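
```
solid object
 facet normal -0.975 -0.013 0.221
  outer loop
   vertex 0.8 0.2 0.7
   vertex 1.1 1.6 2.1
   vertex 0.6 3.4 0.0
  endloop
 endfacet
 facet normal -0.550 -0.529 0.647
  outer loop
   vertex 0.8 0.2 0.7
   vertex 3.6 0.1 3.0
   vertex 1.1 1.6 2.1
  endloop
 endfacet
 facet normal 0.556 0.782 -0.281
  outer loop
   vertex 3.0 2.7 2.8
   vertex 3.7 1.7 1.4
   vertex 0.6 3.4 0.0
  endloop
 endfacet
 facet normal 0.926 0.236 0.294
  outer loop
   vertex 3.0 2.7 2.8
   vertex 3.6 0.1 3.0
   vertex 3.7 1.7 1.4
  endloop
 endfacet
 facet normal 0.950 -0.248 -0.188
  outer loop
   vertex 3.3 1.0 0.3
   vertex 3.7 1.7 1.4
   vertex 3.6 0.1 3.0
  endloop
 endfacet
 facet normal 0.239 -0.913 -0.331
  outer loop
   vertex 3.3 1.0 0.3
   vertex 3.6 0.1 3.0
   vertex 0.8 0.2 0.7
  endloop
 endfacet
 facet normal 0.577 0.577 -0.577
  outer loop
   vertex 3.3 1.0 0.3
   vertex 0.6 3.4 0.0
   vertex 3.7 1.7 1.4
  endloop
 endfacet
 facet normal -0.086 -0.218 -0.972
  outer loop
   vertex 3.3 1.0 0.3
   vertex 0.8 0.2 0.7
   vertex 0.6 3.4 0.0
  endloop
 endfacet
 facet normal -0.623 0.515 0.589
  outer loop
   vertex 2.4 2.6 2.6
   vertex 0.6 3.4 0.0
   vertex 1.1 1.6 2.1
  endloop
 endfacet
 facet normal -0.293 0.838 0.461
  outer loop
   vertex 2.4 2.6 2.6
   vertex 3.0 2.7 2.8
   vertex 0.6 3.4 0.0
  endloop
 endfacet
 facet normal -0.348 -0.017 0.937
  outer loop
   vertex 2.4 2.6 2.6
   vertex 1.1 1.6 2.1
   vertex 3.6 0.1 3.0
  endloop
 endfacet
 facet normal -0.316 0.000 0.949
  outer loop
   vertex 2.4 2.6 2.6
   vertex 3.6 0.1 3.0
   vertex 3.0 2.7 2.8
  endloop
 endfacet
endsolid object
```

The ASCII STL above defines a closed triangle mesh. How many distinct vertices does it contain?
8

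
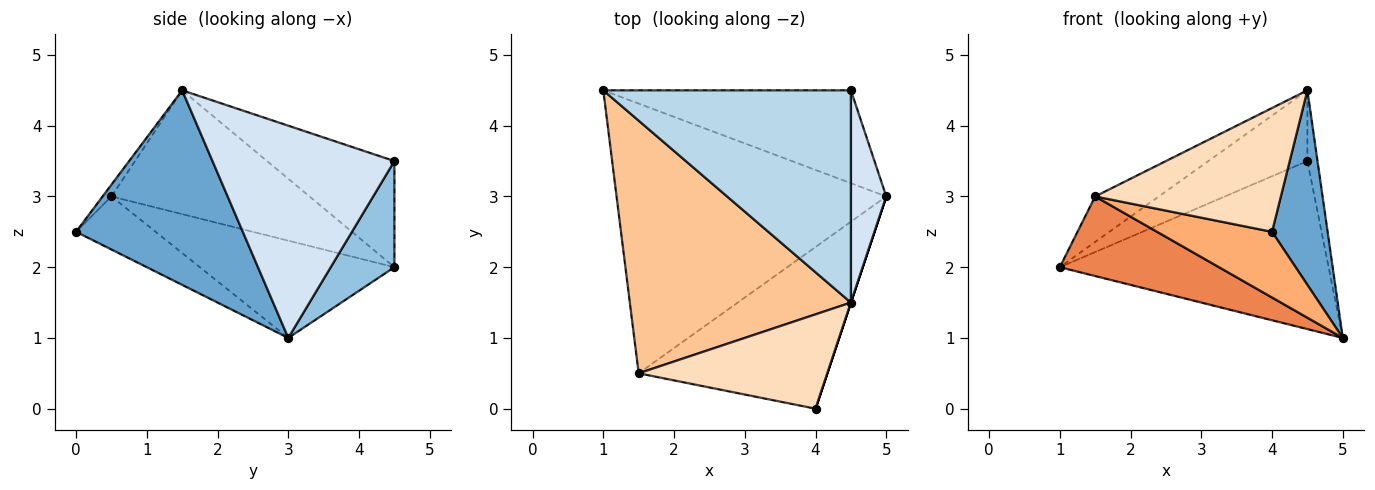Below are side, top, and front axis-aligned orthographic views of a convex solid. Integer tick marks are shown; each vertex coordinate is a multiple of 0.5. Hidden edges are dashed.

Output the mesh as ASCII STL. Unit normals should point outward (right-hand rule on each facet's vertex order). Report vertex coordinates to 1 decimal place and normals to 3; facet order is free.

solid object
 facet normal 0.949 -0.316 0.000
  outer loop
   vertex 4.5 1.5 4.5
   vertex 4.0 0.0 2.5
   vertex 5.0 3.0 1.0
  endloop
 endfacet
 facet normal 0.203 0.857 -0.474
  outer loop
   vertex 4.5 4.5 3.5
   vertex 5.0 3.0 1.0
   vertex 1.0 4.5 2.0
  endloop
 endfacet
 facet normal -0.377 0.293 0.879
  outer loop
   vertex 4.5 4.5 3.5
   vertex 1.0 4.5 2.0
   vertex 4.5 1.5 4.5
  endloop
 endfacet
 facet normal 0.985 0.055 0.164
  outer loop
   vertex 4.5 4.5 3.5
   vertex 4.5 1.5 4.5
   vertex 5.0 3.0 1.0
  endloop
 endfacet
 facet normal -0.327 -0.267 -0.906
  outer loop
   vertex 1.5 0.5 3.0
   vertex 1.0 4.5 2.0
   vertex 5.0 3.0 1.0
  endloop
 endfacet
 facet normal -0.252 -0.364 -0.897
  outer loop
   vertex 1.5 0.5 3.0
   vertex 5.0 3.0 1.0
   vertex 4.0 0.0 2.5
  endloop
 endfacet
 facet normal -0.483 0.155 0.862
  outer loop
   vertex 1.5 0.5 3.0
   vertex 4.5 1.5 4.5
   vertex 1.0 4.5 2.0
  endloop
 endfacet
 facet normal -0.038 -0.795 0.606
  outer loop
   vertex 1.5 0.5 3.0
   vertex 4.0 0.0 2.5
   vertex 4.5 1.5 4.5
  endloop
 endfacet
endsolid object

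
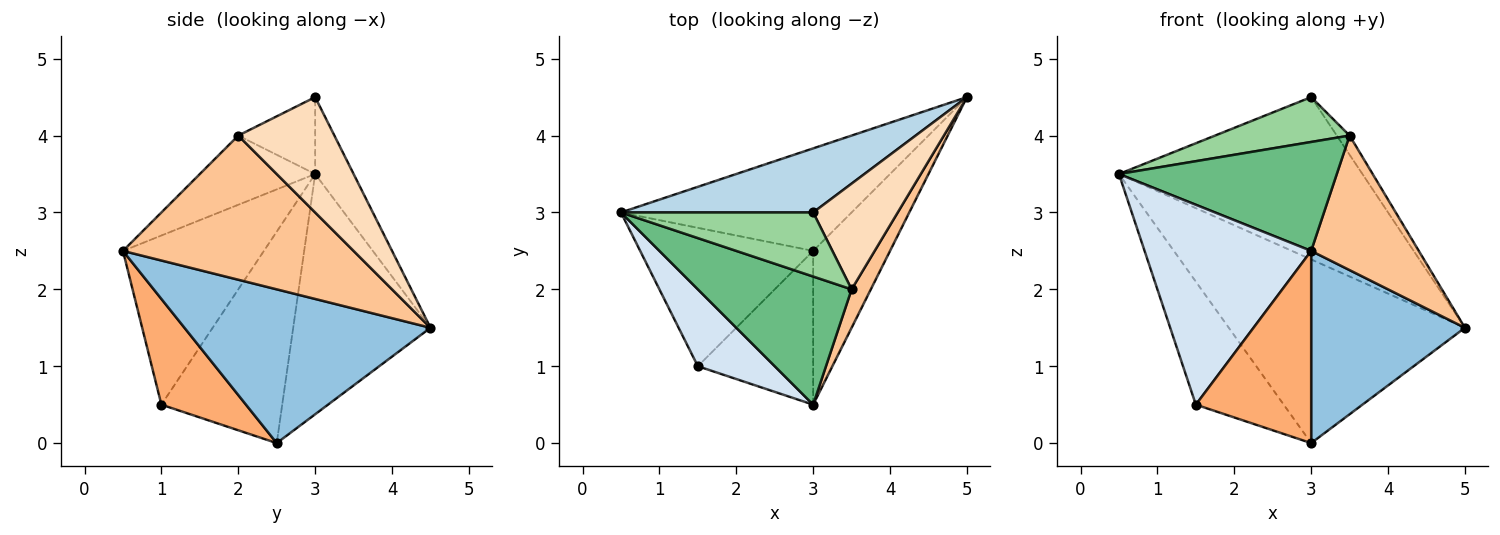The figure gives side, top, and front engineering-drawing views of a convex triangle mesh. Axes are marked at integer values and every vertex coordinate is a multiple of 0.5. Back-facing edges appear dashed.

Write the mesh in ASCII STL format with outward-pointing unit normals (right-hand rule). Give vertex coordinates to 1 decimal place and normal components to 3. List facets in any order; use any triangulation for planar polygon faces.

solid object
 facet normal -0.453 0.779 -0.435
  outer loop
   vertex 3.0 2.5 0.0
   vertex 0.5 3.0 3.5
   vertex 5.0 4.5 1.5
  endloop
 endfacet
 facet normal 0.781 -0.488 -0.390
  outer loop
   vertex 3.0 2.5 0.0
   vertex 5.0 4.5 1.5
   vertex 3.0 0.5 2.5
  endloop
 endfacet
 facet normal -0.145 0.920 0.363
  outer loop
   vertex 3.0 3.0 4.5
   vertex 5.0 4.5 1.5
   vertex 0.5 3.0 3.5
  endloop
 endfacet
 facet normal -0.620 -0.732 0.282
  outer loop
   vertex 1.5 1.0 0.5
   vertex 3.0 0.5 2.5
   vertex 0.5 3.0 3.5
  endloop
 endfacet
 facet normal -0.674 0.491 -0.552
  outer loop
   vertex 1.5 1.0 0.5
   vertex 0.5 3.0 3.5
   vertex 3.0 2.5 0.0
  endloop
 endfacet
 facet normal 0.497 -0.678 -0.542
  outer loop
   vertex 1.5 1.0 0.5
   vertex 3.0 2.5 0.0
   vertex 3.0 0.5 2.5
  endloop
 endfacet
 facet normal 0.900 -0.420 0.120
  outer loop
   vertex 3.5 2.0 4.0
   vertex 3.0 0.5 2.5
   vertex 5.0 4.5 1.5
  endloop
 endfacet
 facet normal 0.802 0.107 0.588
  outer loop
   vertex 3.5 2.0 4.0
   vertex 5.0 4.5 1.5
   vertex 3.0 3.0 4.5
  endloop
 endfacet
 facet normal -0.324 -0.613 0.721
  outer loop
   vertex 3.5 2.0 4.0
   vertex 0.5 3.0 3.5
   vertex 3.0 0.5 2.5
  endloop
 endfacet
 facet normal -0.311 -0.545 0.778
  outer loop
   vertex 3.5 2.0 4.0
   vertex 3.0 3.0 4.5
   vertex 0.5 3.0 3.5
  endloop
 endfacet
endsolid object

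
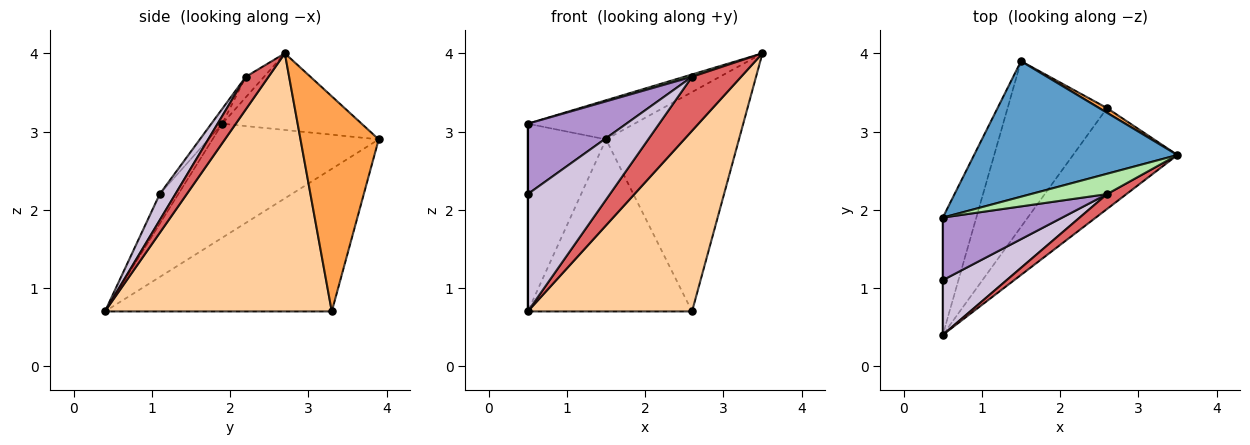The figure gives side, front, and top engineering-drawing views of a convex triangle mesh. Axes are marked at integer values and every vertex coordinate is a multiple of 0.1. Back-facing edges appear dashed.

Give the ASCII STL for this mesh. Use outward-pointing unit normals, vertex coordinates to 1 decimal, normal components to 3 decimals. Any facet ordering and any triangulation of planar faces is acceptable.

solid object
 facet normal -0.341 0.261 0.903
  outer loop
   vertex 1.5 3.9 2.9
   vertex 0.5 1.9 3.1
   vertex 3.5 2.7 4.0
  endloop
 endfacet
 facet normal -0.874 0.411 -0.257
  outer loop
   vertex 0.5 0.4 0.7
   vertex 0.5 1.9 3.1
   vertex 1.5 3.9 2.9
  endloop
 endfacet
 facet normal 0.507 0.862 0.018
  outer loop
   vertex 2.6 3.3 0.7
   vertex 1.5 3.9 2.9
   vertex 3.5 2.7 4.0
  endloop
 endfacet
 facet normal 0.770 -0.557 -0.311
  outer loop
   vertex 2.6 3.3 0.7
   vertex 3.5 2.7 4.0
   vertex 0.5 0.4 0.7
  endloop
 endfacet
 facet normal -0.705 0.511 -0.492
  outer loop
   vertex 2.6 3.3 0.7
   vertex 0.5 0.4 0.7
   vertex 1.5 3.9 2.9
  endloop
 endfacet
 facet normal -0.258 -0.111 0.960
  outer loop
   vertex 2.6 2.2 3.7
   vertex 3.5 2.7 4.0
   vertex 0.5 1.9 3.1
  endloop
 endfacet
 facet normal 0.408 -0.880 0.242
  outer loop
   vertex 2.6 2.2 3.7
   vertex 0.5 0.4 0.7
   vertex 3.5 2.7 4.0
  endloop
 endfacet
 facet normal -1.000 0.000 0.000
  outer loop
   vertex 0.5 1.1 2.2
   vertex 0.5 1.9 3.1
   vertex 0.5 0.4 0.7
  endloop
 endfacet
 facet normal -0.083 -0.745 0.662
  outer loop
   vertex 0.5 1.1 2.2
   vertex 2.6 2.2 3.7
   vertex 0.5 1.9 3.1
  endloop
 endfacet
 facet normal 0.170 -0.893 0.417
  outer loop
   vertex 0.5 1.1 2.2
   vertex 0.5 0.4 0.7
   vertex 2.6 2.2 3.7
  endloop
 endfacet
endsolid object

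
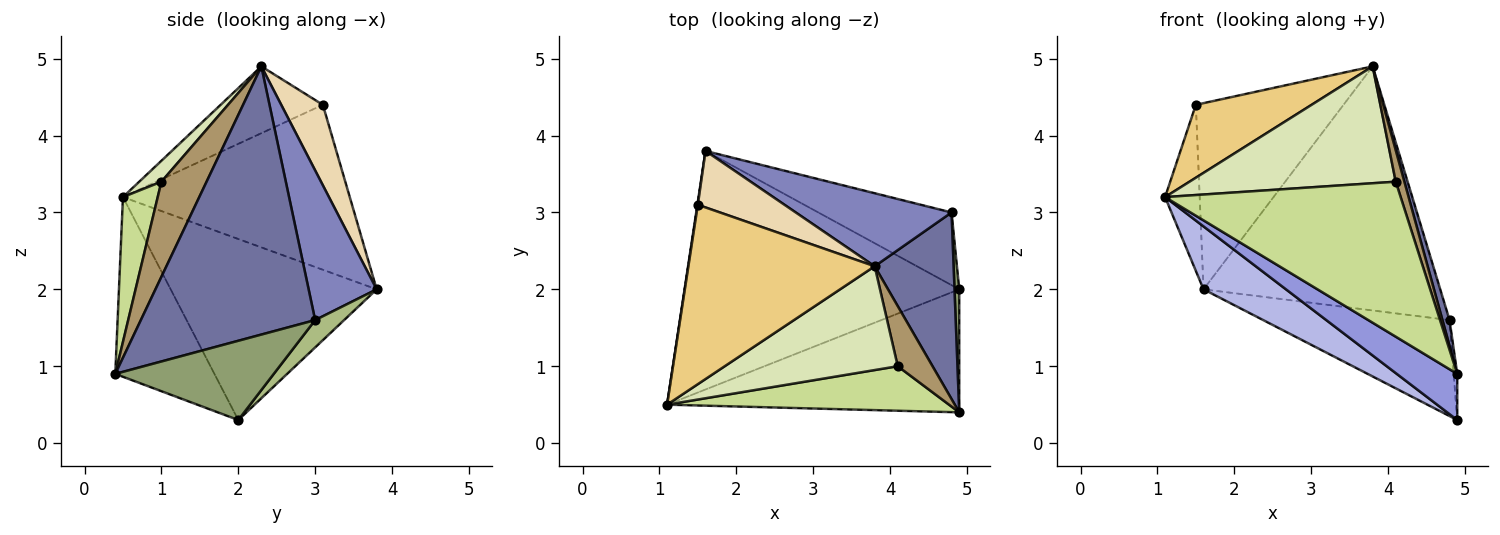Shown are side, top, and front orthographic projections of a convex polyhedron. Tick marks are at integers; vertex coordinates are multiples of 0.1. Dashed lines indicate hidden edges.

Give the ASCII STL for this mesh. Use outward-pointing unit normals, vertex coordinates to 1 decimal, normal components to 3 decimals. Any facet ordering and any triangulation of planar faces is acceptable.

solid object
 facet normal 0.959 -0.039 0.282
  outer loop
   vertex 4.8 3.0 1.6
   vertex 3.8 2.3 4.9
   vertex 4.9 0.4 0.9
  endloop
 endfacet
 facet normal 0.265 0.924 0.276
  outer loop
   vertex 4.8 3.0 1.6
   vertex 1.6 3.8 2.0
   vertex 3.8 2.3 4.9
  endloop
 endfacet
 facet normal -0.499 -0.304 -0.811
  outer loop
   vertex 4.9 2.0 0.3
   vertex 4.9 0.4 0.9
   vertex 1.1 0.5 3.2
  endloop
 endfacet
 facet normal -0.537 -0.215 -0.815
  outer loop
   vertex 4.9 2.0 0.3
   vertex 1.1 0.5 3.2
   vertex 1.6 3.8 2.0
  endloop
 endfacet
 facet normal 0.998 0.022 0.060
  outer loop
   vertex 4.9 2.0 0.3
   vertex 4.8 3.0 1.6
   vertex 4.9 0.4 0.9
  endloop
 endfacet
 facet normal 0.123 0.791 -0.599
  outer loop
   vertex 4.9 2.0 0.3
   vertex 1.6 3.8 2.0
   vertex 4.8 3.0 1.6
  endloop
 endfacet
 facet normal 0.140 -0.952 0.273
  outer loop
   vertex 4.1 1.0 3.4
   vertex 1.1 0.5 3.2
   vertex 4.9 0.4 0.9
  endloop
 endfacet
 facet normal 0.080 -0.745 0.662
  outer loop
   vertex 4.1 1.0 3.4
   vertex 3.8 2.3 4.9
   vertex 1.1 0.5 3.2
  endloop
 endfacet
 facet normal 0.924 -0.177 0.338
  outer loop
   vertex 4.1 1.0 3.4
   vertex 4.9 0.4 0.9
   vertex 3.8 2.3 4.9
  endloop
 endfacet
 facet normal -0.989 0.151 0.003
  outer loop
   vertex 1.5 3.1 4.4
   vertex 1.6 3.8 2.0
   vertex 1.1 0.5 3.2
  endloop
 endfacet
 facet normal -0.315 -0.357 0.879
  outer loop
   vertex 1.5 3.1 4.4
   vertex 1.1 0.5 3.2
   vertex 3.8 2.3 4.9
  endloop
 endfacet
 facet normal 0.260 0.924 0.280
  outer loop
   vertex 1.5 3.1 4.4
   vertex 3.8 2.3 4.9
   vertex 1.6 3.8 2.0
  endloop
 endfacet
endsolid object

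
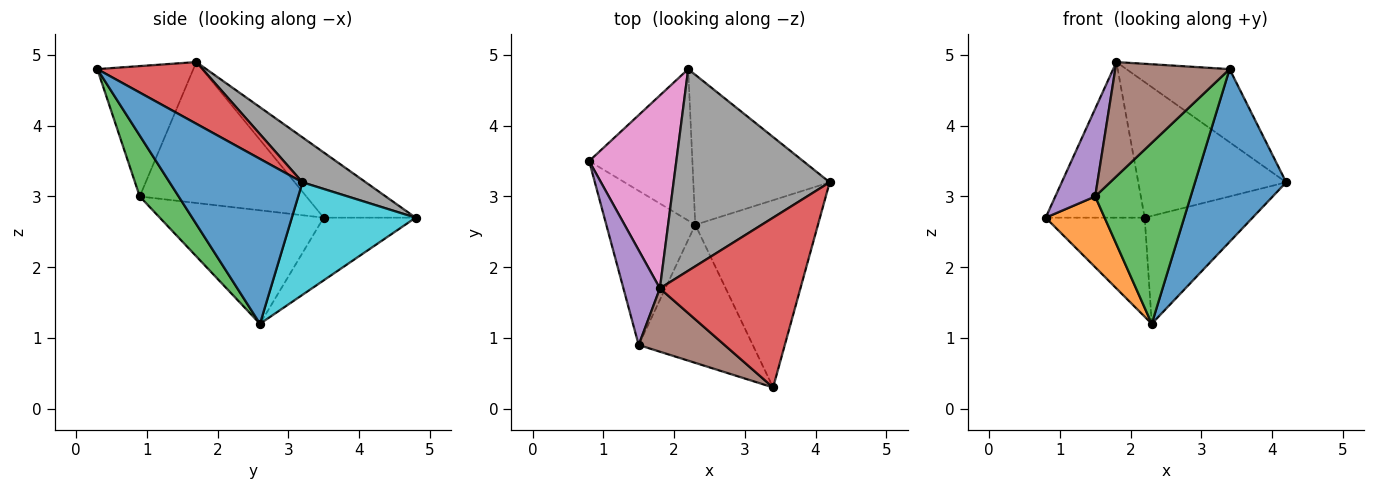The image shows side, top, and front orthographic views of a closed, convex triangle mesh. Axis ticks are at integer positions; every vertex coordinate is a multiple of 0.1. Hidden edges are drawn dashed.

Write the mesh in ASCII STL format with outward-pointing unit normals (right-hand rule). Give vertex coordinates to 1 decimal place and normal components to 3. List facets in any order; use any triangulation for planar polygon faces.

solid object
 facet normal 0.703 -0.482 -0.523
  outer loop
   vertex 2.3 2.6 1.2
   vertex 4.2 3.2 3.2
   vertex 3.4 0.3 4.8
  endloop
 endfacet
 facet normal -0.757 -0.272 -0.594
  outer loop
   vertex 1.5 0.9 3.0
   vertex 0.8 3.5 2.7
   vertex 2.3 2.6 1.2
  endloop
 endfacet
 facet normal 0.308 -0.756 -0.577
  outer loop
   vertex 1.5 0.9 3.0
   vertex 2.3 2.6 1.2
   vertex 3.4 0.3 4.8
  endloop
 endfacet
 facet normal 0.374 0.367 0.852
  outer loop
   vertex 1.8 1.7 4.9
   vertex 3.4 0.3 4.8
   vertex 4.2 3.2 3.2
  endloop
 endfacet
 facet normal -0.943 -0.226 0.244
  outer loop
   vertex 1.8 1.7 4.9
   vertex 0.8 3.5 2.7
   vertex 1.5 0.9 3.0
  endloop
 endfacet
 facet normal -0.592 -0.705 0.390
  outer loop
   vertex 1.8 1.7 4.9
   vertex 1.5 0.9 3.0
   vertex 3.4 0.3 4.8
  endloop
 endfacet
 facet normal -0.504 0.542 0.673
  outer loop
   vertex 2.2 4.8 2.7
   vertex 0.8 3.5 2.7
   vertex 1.8 1.7 4.9
  endloop
 endfacet
 facet normal 0.232 0.543 0.807
  outer loop
   vertex 2.2 4.8 2.7
   vertex 1.8 1.7 4.9
   vertex 4.2 3.2 3.2
  endloop
 endfacet
 facet normal -0.453 0.488 -0.746
  outer loop
   vertex 2.2 4.8 2.7
   vertex 2.3 2.6 1.2
   vertex 0.8 3.5 2.7
  endloop
 endfacet
 facet normal 0.557 0.485 -0.674
  outer loop
   vertex 2.2 4.8 2.7
   vertex 4.2 3.2 3.2
   vertex 2.3 2.6 1.2
  endloop
 endfacet
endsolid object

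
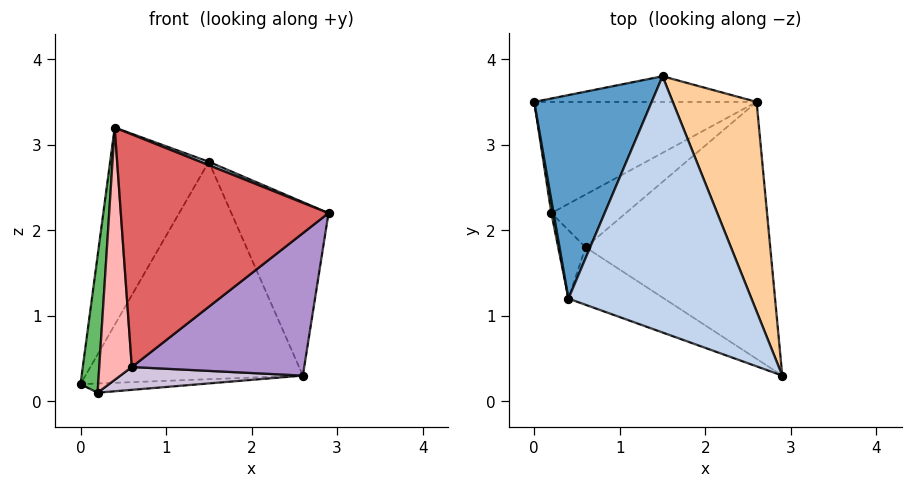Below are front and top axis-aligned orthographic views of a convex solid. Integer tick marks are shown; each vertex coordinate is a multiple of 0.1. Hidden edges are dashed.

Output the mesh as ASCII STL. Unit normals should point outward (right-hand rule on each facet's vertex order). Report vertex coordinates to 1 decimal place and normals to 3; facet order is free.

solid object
 facet normal -0.811 0.408 0.421
  outer loop
   vertex 0.4 1.2 3.2
   vertex 1.5 3.8 2.8
   vertex 0.0 3.5 0.2
  endloop
 endfacet
 facet normal 0.368 -0.012 0.930
  outer loop
   vertex 0.4 1.2 3.2
   vertex 2.9 0.3 2.2
   vertex 1.5 3.8 2.8
  endloop
 endfacet
 facet normal 0.005 0.993 -0.117
  outer loop
   vertex 2.6 3.5 0.3
   vertex 0.0 3.5 0.2
   vertex 1.5 3.8 2.8
  endloop
 endfacet
 facet normal 0.887 0.294 0.355
  outer loop
   vertex 2.6 3.5 0.3
   vertex 1.5 3.8 2.8
   vertex 2.9 0.3 2.2
  endloop
 endfacet
 facet normal -0.988 -0.153 0.014
  outer loop
   vertex 0.2 2.2 0.1
   vertex 0.4 1.2 3.2
   vertex 0.0 3.5 0.2
  endloop
 endfacet
 facet normal 0.038 0.082 -0.996
  outer loop
   vertex 0.2 2.2 0.1
   vertex 0.0 3.5 0.2
   vertex 2.6 3.5 0.3
  endloop
 endfacet
 facet normal -0.407 -0.887 -0.219
  outer loop
   vertex 0.6 1.8 0.4
   vertex 2.9 0.3 2.2
   vertex 0.4 1.2 3.2
  endloop
 endfacet
 facet normal -0.610 -0.765 -0.207
  outer loop
   vertex 0.6 1.8 0.4
   vertex 0.4 1.2 3.2
   vertex 0.2 2.2 0.1
  endloop
 endfacet
 facet normal 0.346 -0.455 -0.821
  outer loop
   vertex 0.6 1.8 0.4
   vertex 2.6 3.5 0.3
   vertex 2.9 0.3 2.2
  endloop
 endfacet
 facet normal 0.280 -0.381 -0.881
  outer loop
   vertex 0.6 1.8 0.4
   vertex 0.2 2.2 0.1
   vertex 2.6 3.5 0.3
  endloop
 endfacet
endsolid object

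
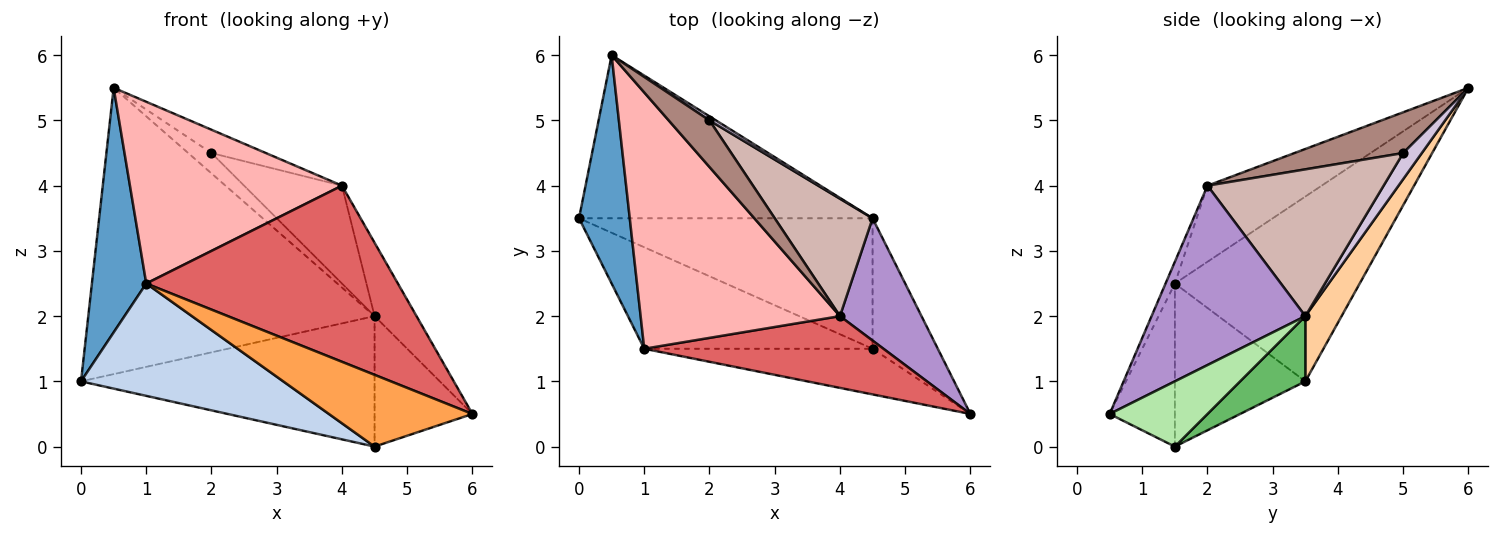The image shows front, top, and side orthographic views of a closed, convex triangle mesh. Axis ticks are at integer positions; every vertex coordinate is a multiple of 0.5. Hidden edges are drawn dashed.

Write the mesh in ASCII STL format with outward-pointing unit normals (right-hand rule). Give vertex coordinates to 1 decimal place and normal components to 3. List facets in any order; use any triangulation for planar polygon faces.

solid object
 facet normal -0.928 -0.273 0.255
  outer loop
   vertex 1.0 1.5 2.5
   vertex 0.5 6.0 5.5
   vertex 0.0 3.5 1.0
  endloop
 endfacet
 facet normal -0.432 -0.669 -0.605
  outer loop
   vertex 1.0 1.5 2.5
   vertex 0.0 3.5 1.0
   vertex 4.5 1.5 0.0
  endloop
 endfacet
 facet normal -0.358 -0.788 -0.501
  outer loop
   vertex 1.0 1.5 2.5
   vertex 4.5 1.5 0.0
   vertex 6.0 0.5 0.5
  endloop
 endfacet
 facet normal 0.109 0.864 -0.492
  outer loop
   vertex 4.5 3.5 2.0
   vertex 0.0 3.5 1.0
   vertex 0.5 6.0 5.5
  endloop
 endfacet
 facet normal 0.155 0.699 -0.699
  outer loop
   vertex 4.5 3.5 2.0
   vertex 4.5 1.5 0.0
   vertex 0.0 3.5 1.0
  endloop
 endfacet
 facet normal 0.577 0.577 -0.577
  outer loop
   vertex 4.5 3.5 2.0
   vertex 6.0 0.5 0.5
   vertex 4.5 1.5 0.0
  endloop
 endfacet
 facet normal -0.034 -0.926 0.377
  outer loop
   vertex 4.0 2.0 4.0
   vertex 1.0 1.5 2.5
   vertex 6.0 0.5 0.5
  endloop
 endfacet
 facet normal -0.297 -0.552 0.779
  outer loop
   vertex 4.0 2.0 4.0
   vertex 0.5 6.0 5.5
   vertex 1.0 1.5 2.5
  endloop
 endfacet
 facet normal 0.884 0.241 0.402
  outer loop
   vertex 4.0 2.0 4.0
   vertex 6.0 0.5 0.5
   vertex 4.5 3.5 2.0
  endloop
 endfacet
 facet normal 0.617 0.772 0.154
  outer loop
   vertex 2.0 5.0 4.5
   vertex 4.5 3.5 2.0
   vertex 0.5 6.0 5.5
  endloop
 endfacet
 facet normal 0.667 0.333 0.667
  outer loop
   vertex 2.0 5.0 4.5
   vertex 0.5 6.0 5.5
   vertex 4.0 2.0 4.0
  endloop
 endfacet
 facet normal 0.755 0.420 0.504
  outer loop
   vertex 2.0 5.0 4.5
   vertex 4.0 2.0 4.0
   vertex 4.5 3.5 2.0
  endloop
 endfacet
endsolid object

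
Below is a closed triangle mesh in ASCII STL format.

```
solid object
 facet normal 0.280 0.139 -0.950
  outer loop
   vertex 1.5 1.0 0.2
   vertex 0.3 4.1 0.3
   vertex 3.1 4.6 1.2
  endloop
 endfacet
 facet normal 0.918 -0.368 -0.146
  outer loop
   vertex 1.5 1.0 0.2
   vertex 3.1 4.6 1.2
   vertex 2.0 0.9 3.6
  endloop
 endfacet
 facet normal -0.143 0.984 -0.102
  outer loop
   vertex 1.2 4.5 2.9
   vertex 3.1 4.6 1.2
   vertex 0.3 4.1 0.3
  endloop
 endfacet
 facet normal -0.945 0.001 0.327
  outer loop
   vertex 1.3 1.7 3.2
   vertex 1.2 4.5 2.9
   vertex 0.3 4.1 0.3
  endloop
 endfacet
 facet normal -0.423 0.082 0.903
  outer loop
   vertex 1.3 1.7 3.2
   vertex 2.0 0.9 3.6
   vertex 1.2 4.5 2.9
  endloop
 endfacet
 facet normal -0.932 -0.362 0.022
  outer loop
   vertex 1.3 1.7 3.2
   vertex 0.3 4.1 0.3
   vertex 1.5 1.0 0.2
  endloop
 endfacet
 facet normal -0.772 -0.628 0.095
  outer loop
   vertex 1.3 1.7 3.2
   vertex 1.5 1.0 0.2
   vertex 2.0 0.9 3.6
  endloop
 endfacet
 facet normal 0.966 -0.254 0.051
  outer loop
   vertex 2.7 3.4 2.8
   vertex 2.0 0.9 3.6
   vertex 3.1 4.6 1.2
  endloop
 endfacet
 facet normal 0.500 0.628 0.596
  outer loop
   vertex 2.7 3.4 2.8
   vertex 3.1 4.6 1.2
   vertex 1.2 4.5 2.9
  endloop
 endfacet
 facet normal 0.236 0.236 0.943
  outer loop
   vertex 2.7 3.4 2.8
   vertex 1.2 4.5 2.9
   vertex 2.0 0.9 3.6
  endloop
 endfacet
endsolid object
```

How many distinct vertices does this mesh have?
7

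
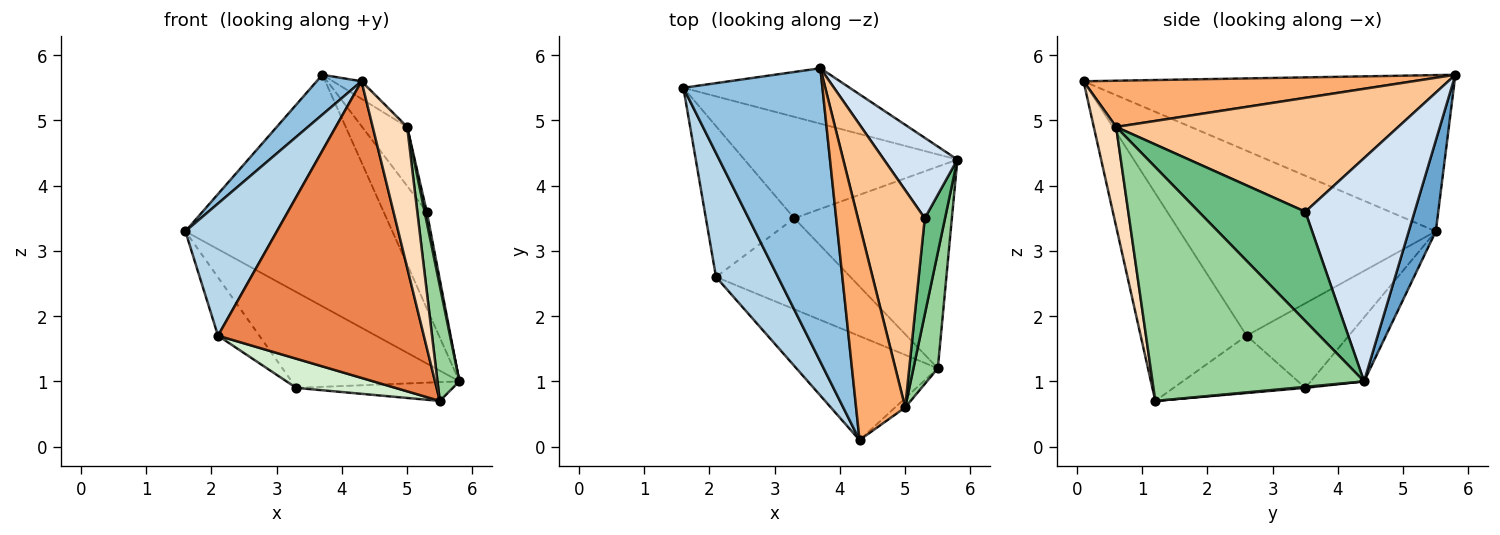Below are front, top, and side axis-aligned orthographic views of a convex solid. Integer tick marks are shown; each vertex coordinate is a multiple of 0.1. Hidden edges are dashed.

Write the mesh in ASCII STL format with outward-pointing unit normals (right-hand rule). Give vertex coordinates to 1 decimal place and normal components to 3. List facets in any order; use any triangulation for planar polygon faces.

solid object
 facet normal 0.126 0.965 -0.231
  outer loop
   vertex 3.7 5.8 5.7
   vertex 5.8 4.4 1.0
   vertex 1.6 5.5 3.3
  endloop
 endfacet
 facet normal -0.744 -0.090 0.662
  outer loop
   vertex 3.7 5.8 5.7
   vertex 1.6 5.5 3.3
   vertex 4.3 0.1 5.6
  endloop
 endfacet
 facet normal -0.898 -0.321 0.301
  outer loop
   vertex 2.1 2.6 1.7
   vertex 4.3 0.1 5.6
   vertex 1.6 5.5 3.3
  endloop
 endfacet
 facet normal 0.889 0.351 0.293
  outer loop
   vertex 5.3 3.5 3.6
   vertex 5.8 4.4 1.0
   vertex 3.7 5.8 5.7
  endloop
 endfacet
 facet normal -0.437 -0.849 -0.298
  outer loop
   vertex 5.5 1.2 0.7
   vertex 4.3 0.1 5.6
   vertex 2.1 2.6 1.7
  endloop
 endfacet
 facet normal 0.684 0.059 0.727
  outer loop
   vertex 5.0 0.6 4.9
   vertex 3.7 5.8 5.7
   vertex 4.3 0.1 5.6
  endloop
 endfacet
 facet normal 0.854 0.136 0.501
  outer loop
   vertex 5.0 0.6 4.9
   vertex 5.3 3.5 3.6
   vertex 3.7 5.8 5.7
  endloop
 endfacet
 facet normal 0.543 -0.838 -0.055
  outer loop
   vertex 5.0 0.6 4.9
   vertex 4.3 0.1 5.6
   vertex 5.5 1.2 0.7
  endloop
 endfacet
 facet normal 0.983 -0.020 0.182
  outer loop
   vertex 5.0 0.6 4.9
   vertex 5.8 4.4 1.0
   vertex 5.3 3.5 3.6
  endloop
 endfacet
 facet normal 0.989 -0.102 0.103
  outer loop
   vertex 5.0 0.6 4.9
   vertex 5.5 1.2 0.7
   vertex 5.8 4.4 1.0
  endloop
 endfacet
 facet normal 0.006 0.093 -0.996
  outer loop
   vertex 3.3 3.5 0.9
   vertex 5.8 4.4 1.0
   vertex 5.5 1.2 0.7
  endloop
 endfacet
 facet normal -0.376 -0.283 -0.882
  outer loop
   vertex 3.3 3.5 0.9
   vertex 5.5 1.2 0.7
   vertex 2.1 2.6 1.7
  endloop
 endfacet
 facet normal -0.213 0.671 -0.710
  outer loop
   vertex 3.3 3.5 0.9
   vertex 1.6 5.5 3.3
   vertex 5.8 4.4 1.0
  endloop
 endfacet
 facet normal -0.666 0.269 -0.696
  outer loop
   vertex 3.3 3.5 0.9
   vertex 2.1 2.6 1.7
   vertex 1.6 5.5 3.3
  endloop
 endfacet
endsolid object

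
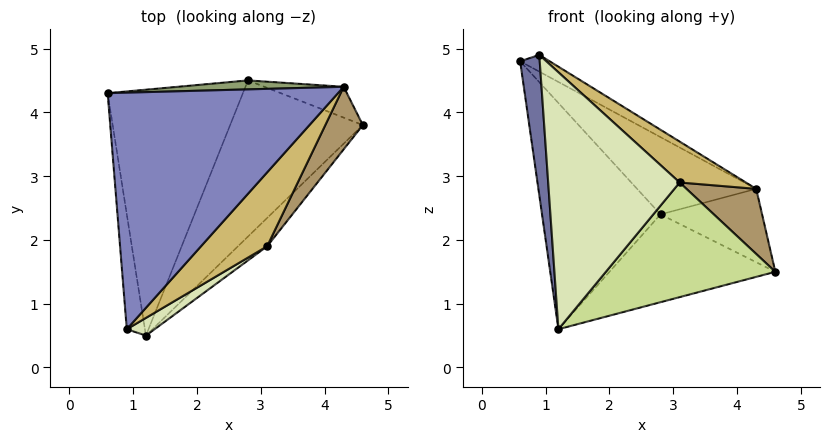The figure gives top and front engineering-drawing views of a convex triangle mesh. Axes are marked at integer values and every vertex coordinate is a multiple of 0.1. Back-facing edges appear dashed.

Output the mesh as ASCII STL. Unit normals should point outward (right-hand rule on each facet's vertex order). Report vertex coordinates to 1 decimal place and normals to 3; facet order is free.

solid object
 facet normal -0.994 -0.082 -0.067
  outer loop
   vertex 0.9 0.6 4.9
   vertex 0.6 4.3 4.8
   vertex 1.2 0.5 0.6
  endloop
 endfacet
 facet normal 0.473 0.062 0.879
  outer loop
   vertex 4.3 4.4 2.8
   vertex 0.6 4.3 4.8
   vertex 0.9 0.6 4.9
  endloop
 endfacet
 facet normal -0.654 0.512 -0.557
  outer loop
   vertex 2.8 4.5 2.4
   vertex 1.2 0.5 0.6
   vertex 0.6 4.3 4.8
  endloop
 endfacet
 facet normal -0.238 0.476 -0.847
  outer loop
   vertex 2.8 4.5 2.4
   vertex 4.6 3.8 1.5
   vertex 1.2 0.5 0.6
  endloop
 endfacet
 facet normal 0.035 0.993 0.115
  outer loop
   vertex 2.8 4.5 2.4
   vertex 0.6 4.3 4.8
   vertex 4.3 4.4 2.8
  endloop
 endfacet
 facet normal 0.163 0.910 -0.382
  outer loop
   vertex 2.8 4.5 2.4
   vertex 4.3 4.4 2.8
   vertex 4.6 3.8 1.5
  endloop
 endfacet
 facet normal 0.709 -0.684 -0.169
  outer loop
   vertex 3.1 1.9 2.9
   vertex 1.2 0.5 0.6
   vertex 4.6 3.8 1.5
  endloop
 endfacet
 facet normal 0.546 -0.836 0.058
  outer loop
   vertex 3.1 1.9 2.9
   vertex 0.9 0.6 4.9
   vertex 1.2 0.5 0.6
  endloop
 endfacet
 facet normal 0.842 -0.389 0.374
  outer loop
   vertex 3.1 1.9 2.9
   vertex 4.6 3.8 1.5
   vertex 4.3 4.4 2.8
  endloop
 endfacet
 facet normal 0.734 -0.329 0.594
  outer loop
   vertex 3.1 1.9 2.9
   vertex 4.3 4.4 2.8
   vertex 0.9 0.6 4.9
  endloop
 endfacet
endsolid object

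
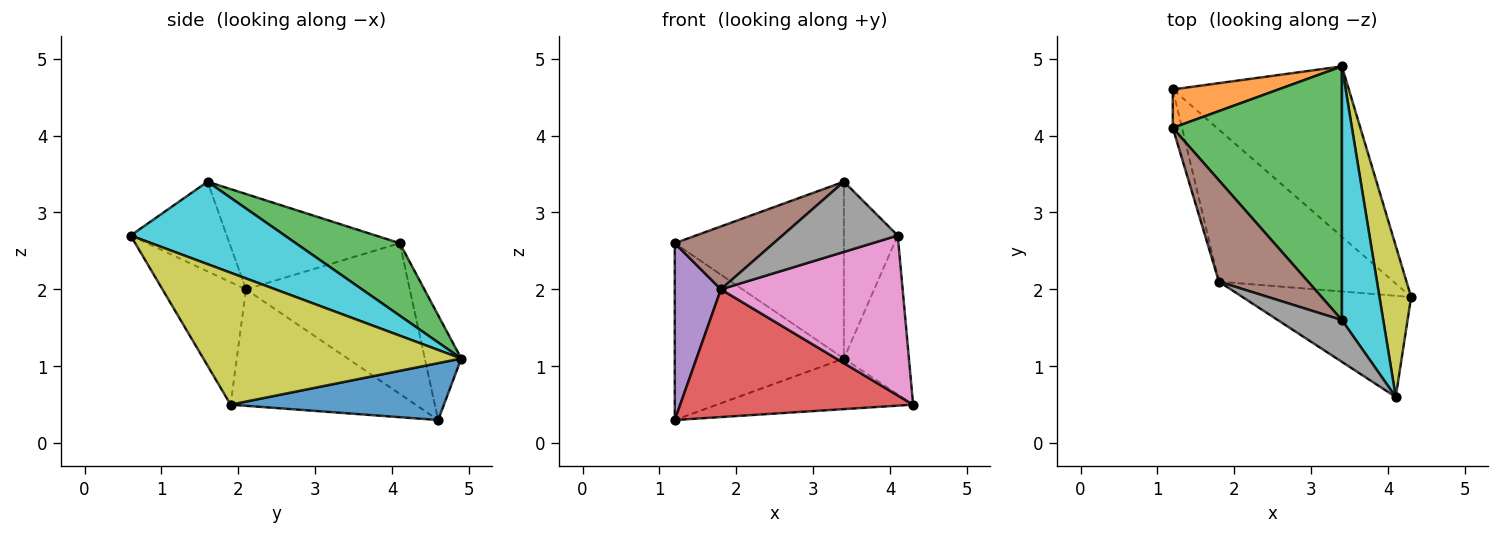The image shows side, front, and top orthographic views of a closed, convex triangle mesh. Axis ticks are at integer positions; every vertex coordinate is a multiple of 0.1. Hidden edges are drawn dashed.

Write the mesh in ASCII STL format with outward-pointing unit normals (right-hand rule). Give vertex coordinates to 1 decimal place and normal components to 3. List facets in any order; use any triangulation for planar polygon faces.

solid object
 facet normal 0.296 0.272 -0.916
  outer loop
   vertex 3.4 4.9 1.1
   vertex 4.3 1.9 0.5
   vertex 1.2 4.6 0.3
  endloop
 endfacet
 facet normal -0.206 0.956 0.208
  outer loop
   vertex 1.2 4.1 2.6
   vertex 3.4 4.9 1.1
   vertex 1.2 4.6 0.3
  endloop
 endfacet
 facet normal 0.332 0.539 0.774
  outer loop
   vertex 1.2 4.1 2.6
   vertex 3.4 1.6 3.4
   vertex 3.4 4.9 1.1
  endloop
 endfacet
 facet normal -0.455 -0.573 -0.682
  outer loop
   vertex 1.8 2.1 2.0
   vertex 1.2 4.6 0.3
   vertex 4.3 1.9 0.5
  endloop
 endfacet
 facet normal -0.961 -0.271 -0.059
  outer loop
   vertex 1.8 2.1 2.0
   vertex 1.2 4.1 2.6
   vertex 1.2 4.6 0.3
  endloop
 endfacet
 facet normal -0.672 -0.390 0.629
  outer loop
   vertex 1.8 2.1 2.0
   vertex 3.4 1.6 3.4
   vertex 1.2 4.1 2.6
  endloop
 endfacet
 facet normal -0.362 -0.788 -0.498
  outer loop
   vertex 4.1 0.6 2.7
   vertex 1.8 2.1 2.0
   vertex 4.3 1.9 0.5
  endloop
 endfacet
 facet normal -0.582 -0.699 0.416
  outer loop
   vertex 4.1 0.6 2.7
   vertex 3.4 1.6 3.4
   vertex 1.8 2.1 2.0
  endloop
 endfacet
 facet normal 0.944 0.238 0.227
  outer loop
   vertex 4.1 0.6 2.7
   vertex 4.3 1.9 0.5
   vertex 3.4 4.9 1.1
  endloop
 endfacet
 facet normal 0.853 0.298 0.428
  outer loop
   vertex 4.1 0.6 2.7
   vertex 3.4 4.9 1.1
   vertex 3.4 1.6 3.4
  endloop
 endfacet
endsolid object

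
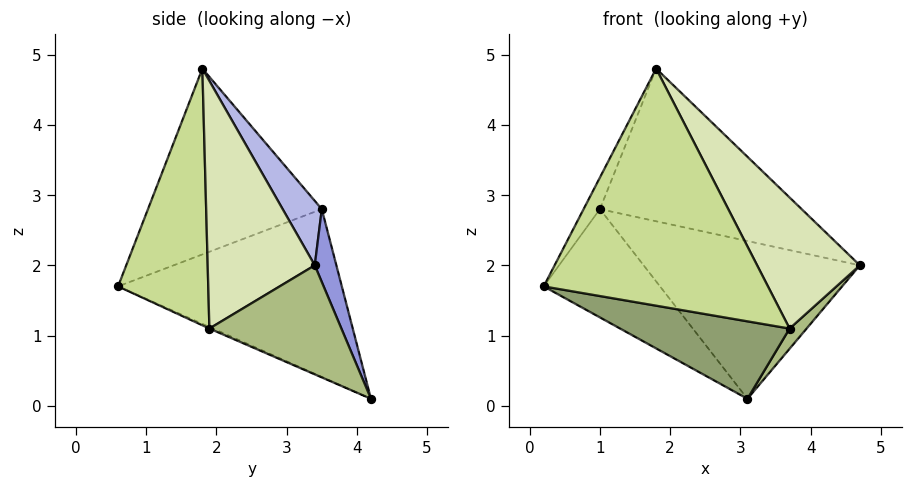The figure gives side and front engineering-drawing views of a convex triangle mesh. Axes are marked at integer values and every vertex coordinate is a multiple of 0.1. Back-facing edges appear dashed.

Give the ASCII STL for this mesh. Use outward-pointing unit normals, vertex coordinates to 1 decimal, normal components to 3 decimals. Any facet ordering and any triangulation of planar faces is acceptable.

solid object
 facet normal -0.771 0.401 -0.496
  outer loop
   vertex 1.0 3.5 2.8
   vertex 3.1 4.2 0.1
   vertex 0.2 0.6 1.7
  endloop
 endfacet
 facet normal -0.898 0.084 0.431
  outer loop
   vertex 1.0 3.5 2.8
   vertex 0.2 0.6 1.7
   vertex 1.8 1.8 4.8
  endloop
 endfacet
 facet normal 0.094 0.943 0.318
  outer loop
   vertex 1.0 3.5 2.8
   vertex 4.7 3.4 2.0
   vertex 3.1 4.2 0.1
  endloop
 endfacet
 facet normal 0.152 0.782 0.604
  outer loop
   vertex 1.0 3.5 2.8
   vertex 1.8 1.8 4.8
   vertex 4.7 3.4 2.0
  endloop
 endfacet
 facet normal -0.008 -0.401 -0.916
  outer loop
   vertex 3.7 1.9 1.1
   vertex 0.2 0.6 1.7
   vertex 3.1 4.2 0.1
  endloop
 endfacet
 facet normal 0.741 -0.096 -0.664
  outer loop
   vertex 3.7 1.9 1.1
   vertex 3.1 4.2 0.1
   vertex 4.7 3.4 2.0
  endloop
 endfacet
 facet normal 0.368 -0.915 0.164
  outer loop
   vertex 3.7 1.9 1.1
   vertex 1.8 1.8 4.8
   vertex 0.2 0.6 1.7
  endloop
 endfacet
 facet normal 0.681 -0.653 0.332
  outer loop
   vertex 3.7 1.9 1.1
   vertex 4.7 3.4 2.0
   vertex 1.8 1.8 4.8
  endloop
 endfacet
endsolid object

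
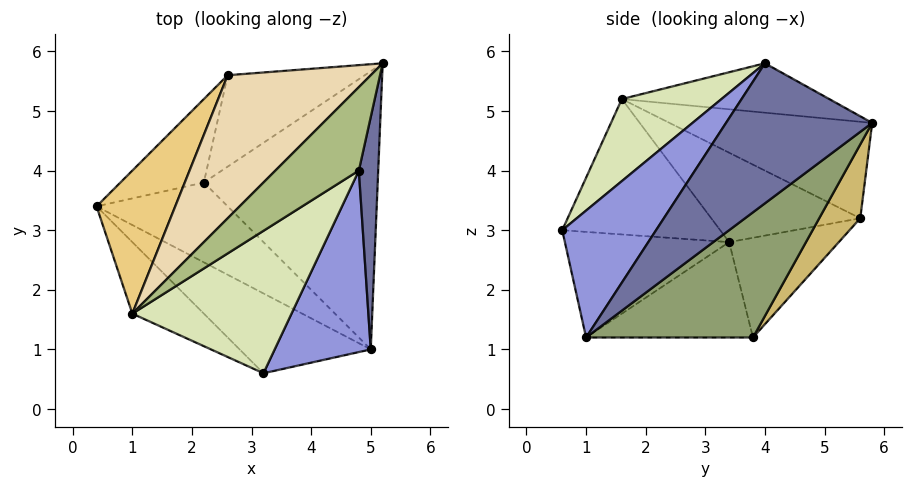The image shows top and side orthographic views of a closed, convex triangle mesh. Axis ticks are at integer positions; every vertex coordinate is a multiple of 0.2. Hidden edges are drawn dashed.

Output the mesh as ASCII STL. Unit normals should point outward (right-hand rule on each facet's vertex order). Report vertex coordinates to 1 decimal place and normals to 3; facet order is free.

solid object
 facet normal 0.980 -0.143 0.136
  outer loop
   vertex 4.8 4.0 5.8
   vertex 5.0 1.0 1.2
   vertex 5.2 5.8 4.8
  endloop
 endfacet
 facet normal -0.518 -0.564 -0.643
  outer loop
   vertex 3.2 0.6 3.0
   vertex 0.4 3.4 2.8
   vertex 5.0 1.0 1.2
  endloop
 endfacet
 facet normal 0.601 -0.657 0.455
  outer loop
   vertex 3.2 0.6 3.0
   vertex 5.0 1.0 1.2
   vertex 4.8 4.0 5.8
  endloop
 endfacet
 facet normal -0.507 -0.507 -0.697
  outer loop
   vertex 2.2 3.8 1.2
   vertex 5.0 1.0 1.2
   vertex 0.4 3.4 2.8
  endloop
 endfacet
 facet normal 0.504 0.504 -0.701
  outer loop
   vertex 2.2 3.8 1.2
   vertex 5.2 5.8 4.8
   vertex 5.0 1.0 1.2
  endloop
 endfacet
 facet normal -0.438 0.509 0.741
  outer loop
   vertex 1.0 1.6 5.2
   vertex 4.8 4.0 5.8
   vertex 5.2 5.8 4.8
  endloop
 endfacet
 facet normal -0.651 -0.676 -0.344
  outer loop
   vertex 1.0 1.6 5.2
   vertex 0.4 3.4 2.8
   vertex 3.2 0.6 3.0
  endloop
 endfacet
 facet normal 0.333 -0.688 0.645
  outer loop
   vertex 1.0 1.6 5.2
   vertex 3.2 0.6 3.0
   vertex 4.8 4.0 5.8
  endloop
 endfacet
 facet normal -0.575 0.662 -0.481
  outer loop
   vertex 2.6 5.6 3.2
   vertex 2.2 3.8 1.2
   vertex 0.4 3.4 2.8
  endloop
 endfacet
 facet normal 0.358 0.657 -0.663
  outer loop
   vertex 2.6 5.6 3.2
   vertex 5.2 5.8 4.8
   vertex 2.2 3.8 1.2
  endloop
 endfacet
 facet normal -0.635 0.533 0.559
  outer loop
   vertex 2.6 5.6 3.2
   vertex 0.4 3.4 2.8
   vertex 1.0 1.6 5.2
  endloop
 endfacet
 facet normal -0.471 0.538 0.699
  outer loop
   vertex 2.6 5.6 3.2
   vertex 1.0 1.6 5.2
   vertex 5.2 5.8 4.8
  endloop
 endfacet
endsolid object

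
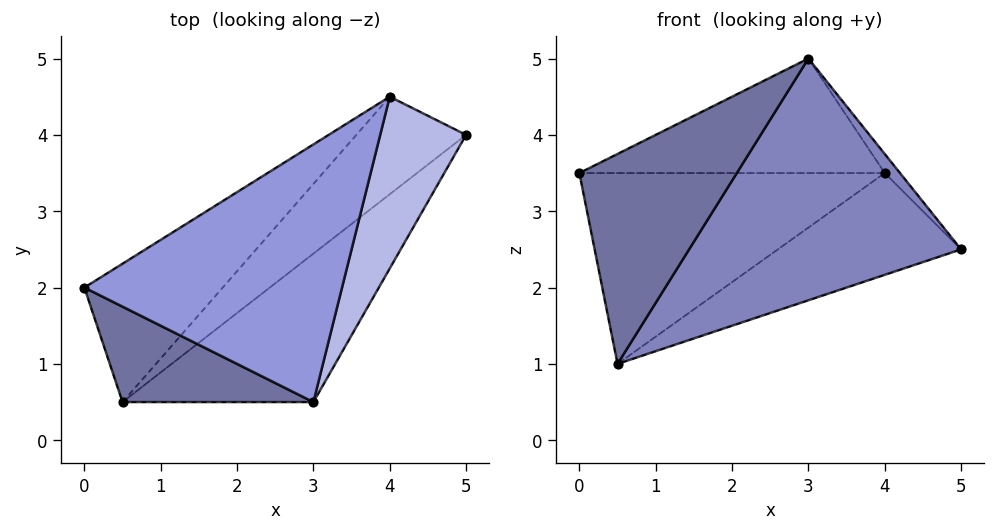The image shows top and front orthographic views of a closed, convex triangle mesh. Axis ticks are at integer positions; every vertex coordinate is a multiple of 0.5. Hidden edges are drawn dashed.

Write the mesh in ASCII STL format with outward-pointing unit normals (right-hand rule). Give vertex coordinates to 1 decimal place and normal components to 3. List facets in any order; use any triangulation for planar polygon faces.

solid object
 facet normal -0.552 -0.759 0.345
  outer loop
   vertex 0.5 0.5 1.0
   vertex 3.0 0.5 5.0
   vertex 0.0 2.0 3.5
  endloop
 endfacet
 facet normal 0.642 -0.653 -0.401
  outer loop
   vertex 0.5 0.5 1.0
   vertex 5.0 4.0 2.5
   vertex 3.0 0.5 5.0
  endloop
 endfacet
 facet normal -0.246 0.394 0.886
  outer loop
   vertex 4.0 4.5 3.5
   vertex 0.0 2.0 3.5
   vertex 3.0 0.5 5.0
  endloop
 endfacet
 facet normal 0.724 0.076 0.686
  outer loop
   vertex 4.0 4.5 3.5
   vertex 3.0 0.5 5.0
   vertex 5.0 4.0 2.5
  endloop
 endfacet
 facet normal -0.451 0.722 -0.524
  outer loop
   vertex 4.0 4.5 3.5
   vertex 0.5 0.5 1.0
   vertex 0.0 2.0 3.5
  endloop
 endfacet
 facet normal -0.314 0.685 -0.657
  outer loop
   vertex 4.0 4.5 3.5
   vertex 5.0 4.0 2.5
   vertex 0.5 0.5 1.0
  endloop
 endfacet
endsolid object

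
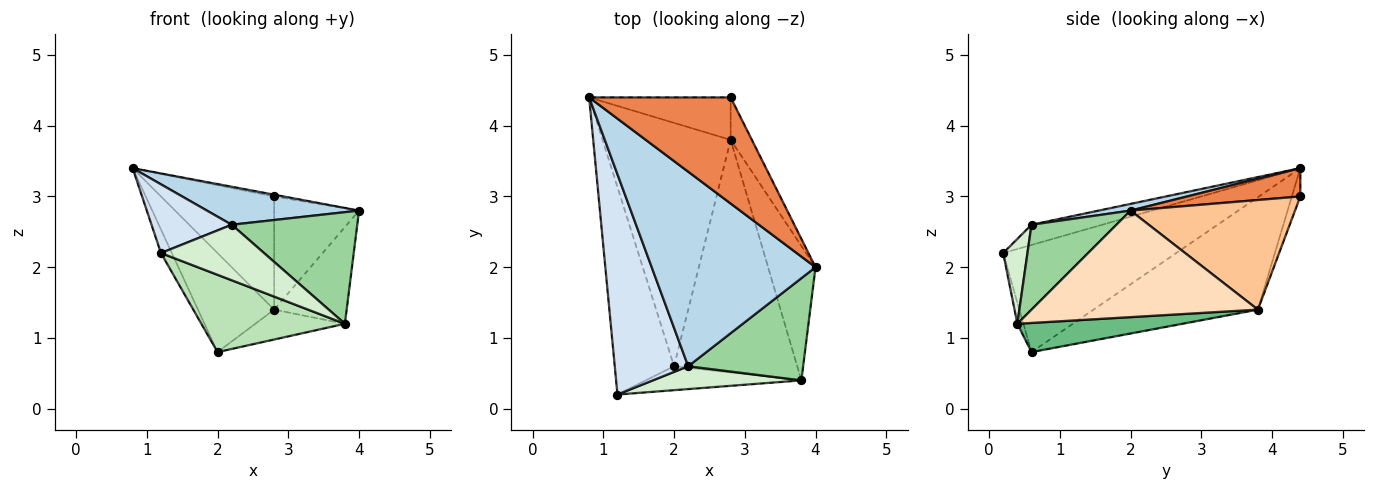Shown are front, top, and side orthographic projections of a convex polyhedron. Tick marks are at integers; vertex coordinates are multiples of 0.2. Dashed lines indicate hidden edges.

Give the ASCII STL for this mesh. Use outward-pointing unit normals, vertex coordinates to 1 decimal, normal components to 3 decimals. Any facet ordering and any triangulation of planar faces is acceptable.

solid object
 facet normal -0.874 0.055 -0.484
  outer loop
   vertex 2.0 0.6 0.8
   vertex 1.2 0.2 2.2
   vertex 0.8 4.4 3.4
  endloop
 endfacet
 facet normal -0.631 0.292 -0.719
  outer loop
   vertex 2.8 3.8 1.4
   vertex 2.0 0.6 0.8
   vertex 0.8 4.4 3.4
  endloop
 endfacet
 facet normal 0.040 -0.192 0.981
  outer loop
   vertex 2.2 0.6 2.6
   vertex 4.0 2.0 2.8
   vertex 0.8 4.4 3.4
  endloop
 endfacet
 facet normal -0.254 -0.288 0.923
  outer loop
   vertex 2.2 0.6 2.6
   vertex 0.8 4.4 3.4
   vertex 1.2 0.2 2.2
  endloop
 endfacet
 facet normal 0.196 0.016 0.980
  outer loop
   vertex 2.8 4.4 3.0
   vertex 0.8 4.4 3.4
   vertex 4.0 2.0 2.8
  endloop
 endfacet
 facet normal -0.070 0.934 -0.350
  outer loop
   vertex 2.8 4.4 3.0
   vertex 2.8 3.8 1.4
   vertex 0.8 4.4 3.4
  endloop
 endfacet
 facet normal 0.876 0.452 -0.170
  outer loop
   vertex 2.8 4.4 3.0
   vertex 4.0 2.0 2.8
   vertex 2.8 3.8 1.4
  endloop
 endfacet
 facet normal 0.877 0.281 -0.390
  outer loop
   vertex 3.8 0.4 1.2
   vertex 2.8 3.8 1.4
   vertex 4.0 2.0 2.8
  endloop
 endfacet
 facet normal 0.228 0.124 -0.966
  outer loop
   vertex 3.8 0.4 1.2
   vertex 2.0 0.6 0.8
   vertex 2.8 3.8 1.4
  endloop
 endfacet
 facet normal 0.446 -0.660 0.604
  outer loop
   vertex 3.8 0.4 1.2
   vertex 4.0 2.0 2.8
   vertex 2.2 0.6 2.6
  endloop
 endfacet
 facet normal -0.040 -0.954 -0.296
  outer loop
   vertex 3.8 0.4 1.2
   vertex 1.2 0.2 2.2
   vertex 2.0 0.6 0.8
  endloop
 endfacet
 facet normal 0.213 -0.904 0.372
  outer loop
   vertex 3.8 0.4 1.2
   vertex 2.2 0.6 2.6
   vertex 1.2 0.2 2.2
  endloop
 endfacet
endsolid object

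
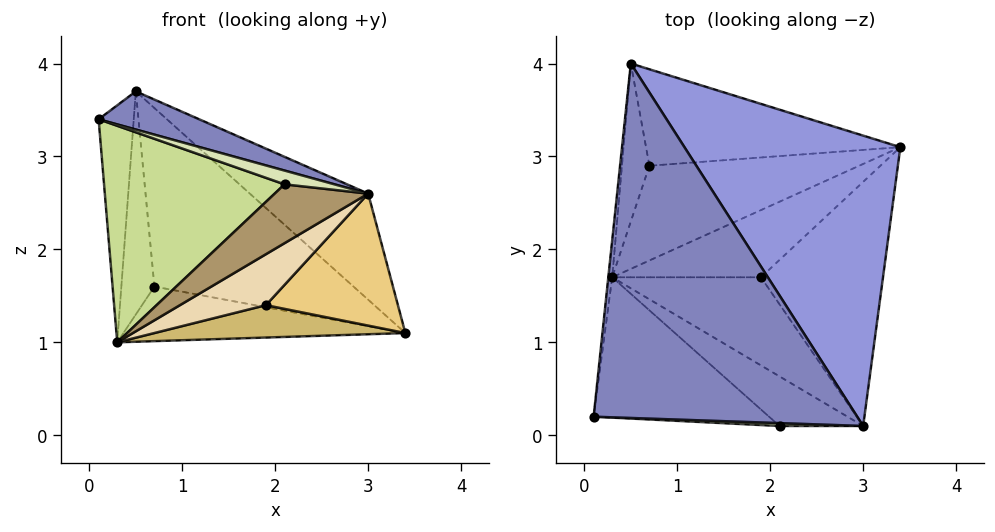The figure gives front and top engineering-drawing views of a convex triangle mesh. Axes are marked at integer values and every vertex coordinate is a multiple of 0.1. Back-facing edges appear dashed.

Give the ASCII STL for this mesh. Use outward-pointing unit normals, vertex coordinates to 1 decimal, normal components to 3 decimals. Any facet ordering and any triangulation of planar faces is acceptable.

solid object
 facet normal -0.994 0.106 -0.017
  outer loop
   vertex 0.3 1.7 1.0
   vertex 0.1 0.2 3.4
   vertex 0.5 4.0 3.7
  endloop
 endfacet
 facet normal 0.261 -0.103 0.960
  outer loop
   vertex 3.0 0.1 2.6
   vertex 0.5 4.0 3.7
   vertex 0.1 0.2 3.4
  endloop
 endfacet
 facet normal 0.688 0.249 0.681
  outer loop
   vertex 3.0 0.1 2.6
   vertex 3.4 3.1 1.1
   vertex 0.5 4.0 3.7
  endloop
 endfacet
 facet normal -0.151 0.870 -0.470
  outer loop
   vertex 0.7 2.9 1.6
   vertex 0.5 4.0 3.7
   vertex 3.4 3.1 1.1
  endloop
 endfacet
 facet normal -0.194 0.490 -0.850
  outer loop
   vertex 0.7 2.9 1.6
   vertex 3.4 3.1 1.1
   vertex 0.3 1.7 1.0
  endloop
 endfacet
 facet normal -0.845 0.436 -0.309
  outer loop
   vertex 0.7 2.9 1.6
   vertex 0.3 1.7 1.0
   vertex 0.5 4.0 3.7
  endloop
 endfacet
 facet normal -0.226 -0.817 -0.530
  outer loop
   vertex 2.1 0.1 2.7
   vertex 0.1 0.2 3.4
   vertex 0.3 1.7 1.0
  endloop
 endfacet
 facet normal 0.023 -0.979 0.205
  outer loop
   vertex 2.1 0.1 2.7
   vertex 3.0 0.1 2.6
   vertex 0.1 0.2 3.4
  endloop
 endfacet
 facet normal -0.071 -0.763 -0.642
  outer loop
   vertex 2.1 0.1 2.7
   vertex 0.3 1.7 1.0
   vertex 3.0 0.1 2.6
  endloop
 endfacet
 facet normal 0.220 -0.424 -0.879
  outer loop
   vertex 1.9 1.7 1.4
   vertex 0.3 1.7 1.0
   vertex 3.4 3.1 1.1
  endloop
 endfacet
 facet normal 0.259 -0.459 -0.850
  outer loop
   vertex 1.9 1.7 1.4
   vertex 3.4 3.1 1.1
   vertex 3.0 0.1 2.6
  endloop
 endfacet
 facet normal 0.212 -0.489 -0.846
  outer loop
   vertex 1.9 1.7 1.4
   vertex 3.0 0.1 2.6
   vertex 0.3 1.7 1.0
  endloop
 endfacet
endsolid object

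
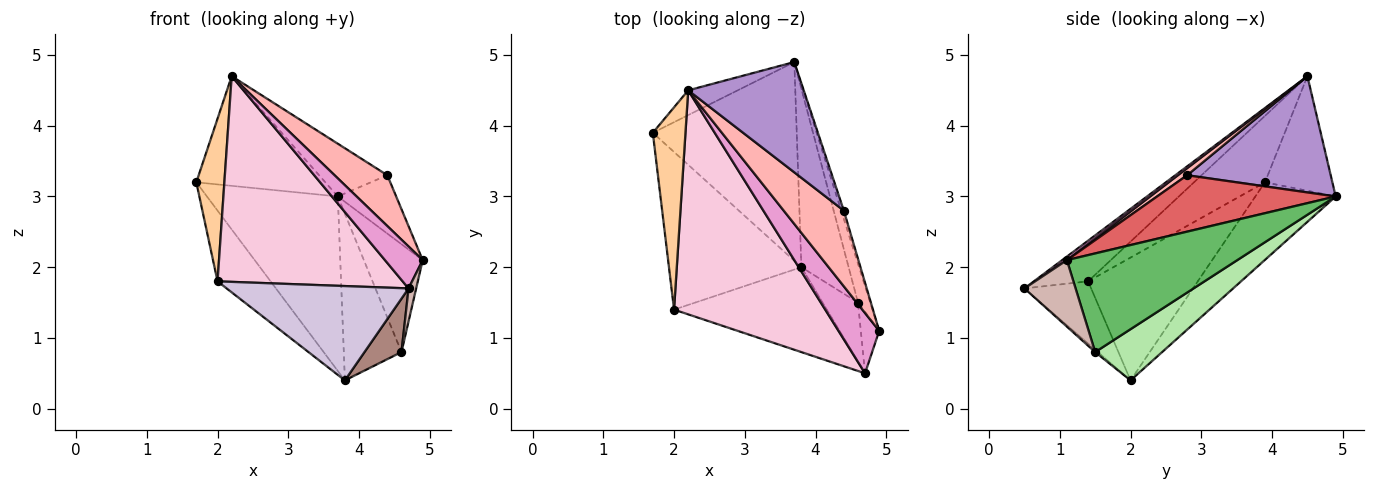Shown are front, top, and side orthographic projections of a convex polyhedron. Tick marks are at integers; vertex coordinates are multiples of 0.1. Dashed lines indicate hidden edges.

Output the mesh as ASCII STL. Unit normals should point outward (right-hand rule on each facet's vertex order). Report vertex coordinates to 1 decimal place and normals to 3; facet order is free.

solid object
 facet normal -0.375 0.612 -0.697
  outer loop
   vertex 3.8 2.0 0.4
   vertex 1.7 3.9 3.2
   vertex 3.7 4.9 3.0
  endloop
 endfacet
 facet normal -0.646 0.313 -0.697
  outer loop
   vertex 2.0 1.4 1.8
   vertex 1.7 3.9 3.2
   vertex 3.8 2.0 0.4
  endloop
 endfacet
 facet normal -0.454 0.869 -0.196
  outer loop
   vertex 2.2 4.5 4.7
   vertex 3.7 4.9 3.0
   vertex 1.7 3.9 3.2
  endloop
 endfacet
 facet normal -0.846 -0.334 0.416
  outer loop
   vertex 2.2 4.5 4.7
   vertex 1.7 3.9 3.2
   vertex 2.0 1.4 1.8
  endloop
 endfacet
 facet normal 0.939 0.324 -0.117
  outer loop
   vertex 4.6 1.5 0.8
   vertex 3.7 4.9 3.0
   vertex 4.9 1.1 2.1
  endloop
 endfacet
 facet normal 0.621 0.535 -0.573
  outer loop
   vertex 4.6 1.5 0.8
   vertex 3.8 2.0 0.4
   vertex 3.7 4.9 3.0
  endloop
 endfacet
 facet normal 0.950 0.310 -0.044
  outer loop
   vertex 4.4 2.8 3.3
   vertex 4.9 1.1 2.1
   vertex 3.7 4.9 3.0
  endloop
 endfacet
 facet normal 0.097 -0.555 0.826
  outer loop
   vertex 4.4 2.8 3.3
   vertex 2.2 4.5 4.7
   vertex 4.9 1.1 2.1
  endloop
 endfacet
 facet normal 0.672 0.319 0.668
  outer loop
   vertex 4.4 2.8 3.3
   vertex 3.7 4.9 3.0
   vertex 2.2 4.5 4.7
  endloop
 endfacet
 facet normal -0.263 -0.717 -0.645
  outer loop
   vertex 4.7 0.5 1.7
   vertex 2.0 1.4 1.8
   vertex 3.8 2.0 0.4
  endloop
 endfacet
 facet normal -0.049 -0.671 -0.740
  outer loop
   vertex 4.7 0.5 1.7
   vertex 3.8 2.0 0.4
   vertex 4.6 1.5 0.8
  endloop
 endfacet
 facet normal 0.954 -0.142 -0.264
  outer loop
   vertex 4.7 0.5 1.7
   vertex 4.6 1.5 0.8
   vertex 4.9 1.1 2.1
  endloop
 endfacet
 facet normal 0.071 -0.570 0.819
  outer loop
   vertex 4.7 0.5 1.7
   vertex 4.9 1.1 2.1
   vertex 2.2 4.5 4.7
  endloop
 endfacet
 facet normal -0.194 -0.663 0.723
  outer loop
   vertex 4.7 0.5 1.7
   vertex 2.2 4.5 4.7
   vertex 2.0 1.4 1.8
  endloop
 endfacet
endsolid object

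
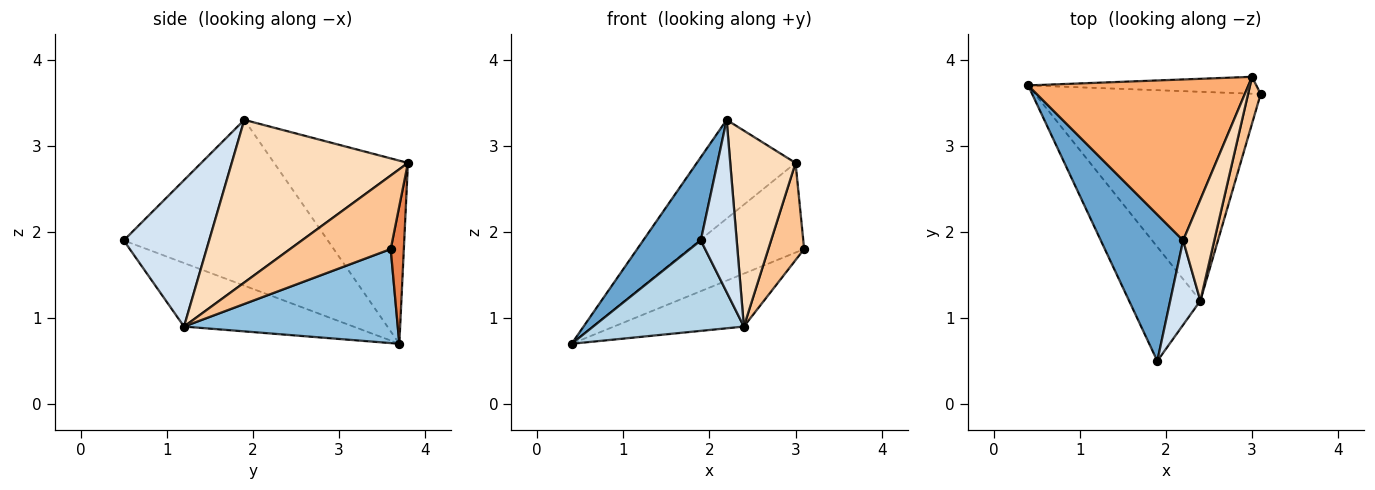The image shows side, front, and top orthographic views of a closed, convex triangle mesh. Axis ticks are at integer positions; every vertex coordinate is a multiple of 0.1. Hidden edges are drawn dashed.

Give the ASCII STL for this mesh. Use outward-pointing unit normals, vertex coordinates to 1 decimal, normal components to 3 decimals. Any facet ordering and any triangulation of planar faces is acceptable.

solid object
 facet normal -0.868 -0.245 0.431
  outer loop
   vertex 2.2 1.9 3.3
   vertex 0.4 3.7 0.7
   vertex 1.9 0.5 1.9
  endloop
 endfacet
 facet normal 0.375 0.228 -0.899
  outer loop
   vertex 2.4 1.2 0.9
   vertex 0.4 3.7 0.7
   vertex 3.1 3.6 1.8
  endloop
 endfacet
 facet normal -0.572 -0.509 -0.643
  outer loop
   vertex 2.4 1.2 0.9
   vertex 1.9 0.5 1.9
   vertex 0.4 3.7 0.7
  endloop
 endfacet
 facet normal 0.906 -0.381 0.186
  outer loop
   vertex 2.4 1.2 0.9
   vertex 2.2 1.9 3.3
   vertex 1.9 0.5 1.9
  endloop
 endfacet
 facet normal 0.111 0.977 -0.184
  outer loop
   vertex 3.0 3.8 2.8
   vertex 3.1 3.6 1.8
   vertex 0.4 3.7 0.7
  endloop
 endfacet
 facet normal -0.578 0.426 0.696
  outer loop
   vertex 3.0 3.8 2.8
   vertex 0.4 3.7 0.7
   vertex 2.2 1.9 3.3
  endloop
 endfacet
 facet normal 0.930 -0.331 0.159
  outer loop
   vertex 3.0 3.8 2.8
   vertex 2.4 1.2 0.9
   vertex 3.1 3.6 1.8
  endloop
 endfacet
 facet normal 0.923 -0.342 0.177
  outer loop
   vertex 3.0 3.8 2.8
   vertex 2.2 1.9 3.3
   vertex 2.4 1.2 0.9
  endloop
 endfacet
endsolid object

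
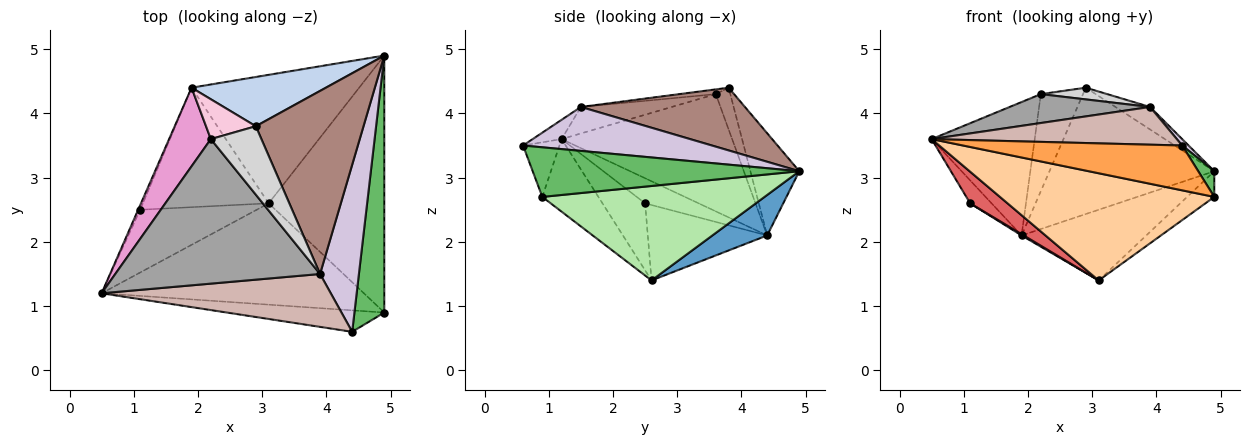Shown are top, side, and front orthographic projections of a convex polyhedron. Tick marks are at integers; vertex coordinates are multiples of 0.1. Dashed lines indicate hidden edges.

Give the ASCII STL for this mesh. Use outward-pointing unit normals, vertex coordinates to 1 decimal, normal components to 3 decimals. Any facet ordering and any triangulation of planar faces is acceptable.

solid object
 facet normal 0.207 0.471 -0.857
  outer loop
   vertex 1.9 4.4 2.1
   vertex 4.9 4.9 3.1
   vertex 3.1 2.6 1.4
  endloop
 endfacet
 facet normal -0.266 0.898 0.350
  outer loop
   vertex 2.9 3.8 4.4
   vertex 4.9 4.9 3.1
   vertex 1.9 4.4 2.1
  endloop
 endfacet
 facet normal -0.148 -0.892 -0.427
  outer loop
   vertex 4.9 0.9 2.7
   vertex 4.4 0.6 3.5
   vertex 0.5 1.2 3.6
  endloop
 endfacet
 facet normal -0.187 -0.714 -0.675
  outer loop
   vertex 4.9 0.9 2.7
   vertex 0.5 1.2 3.6
   vertex 3.1 2.6 1.4
  endloop
 endfacet
 facet normal 0.855 -0.052 0.515
  outer loop
   vertex 4.9 0.9 2.7
   vertex 4.9 4.9 3.1
   vertex 4.4 0.6 3.5
  endloop
 endfacet
 facet normal 0.631 0.077 -0.772
  outer loop
   vertex 4.9 0.9 2.7
   vertex 3.1 2.6 1.4
   vertex 4.9 4.9 3.1
  endloop
 endfacet
 facet normal -0.457 -0.400 -0.794
  outer loop
   vertex 1.1 2.5 2.6
   vertex 3.1 2.6 1.4
   vertex 0.5 1.2 3.6
  endloop
 endfacet
 facet normal -0.926 0.370 -0.074
  outer loop
   vertex 1.1 2.5 2.6
   vertex 0.5 1.2 3.6
   vertex 1.9 4.4 2.1
  endloop
 endfacet
 facet normal -0.514 -0.009 -0.858
  outer loop
   vertex 1.1 2.5 2.6
   vertex 1.9 4.4 2.1
   vertex 3.1 2.6 1.4
  endloop
 endfacet
 facet normal 0.749 -0.025 0.662
  outer loop
   vertex 3.9 1.5 4.1
   vertex 4.4 0.6 3.5
   vertex 4.9 4.9 3.1
  endloop
 endfacet
 facet normal 0.500 0.106 0.859
  outer loop
   vertex 3.9 1.5 4.1
   vertex 4.9 4.9 3.1
   vertex 2.9 3.8 4.4
  endloop
 endfacet
 facet normal -0.068 -0.579 0.812
  outer loop
   vertex 3.9 1.5 4.1
   vertex 0.5 1.2 3.6
   vertex 4.4 0.6 3.5
  endloop
 endfacet
 facet normal -0.819 0.495 0.292
  outer loop
   vertex 2.2 3.6 4.3
   vertex 1.9 4.4 2.1
   vertex 0.5 1.2 3.6
  endloop
 endfacet
 facet normal -0.304 0.881 0.362
  outer loop
   vertex 2.2 3.6 4.3
   vertex 2.9 3.8 4.4
   vertex 1.9 4.4 2.1
  endloop
 endfacet
 facet normal -0.126 -0.195 0.973
  outer loop
   vertex 2.2 3.6 4.3
   vertex 0.5 1.2 3.6
   vertex 3.9 1.5 4.1
  endloop
 endfacet
 facet normal -0.092 -0.168 0.981
  outer loop
   vertex 2.2 3.6 4.3
   vertex 3.9 1.5 4.1
   vertex 2.9 3.8 4.4
  endloop
 endfacet
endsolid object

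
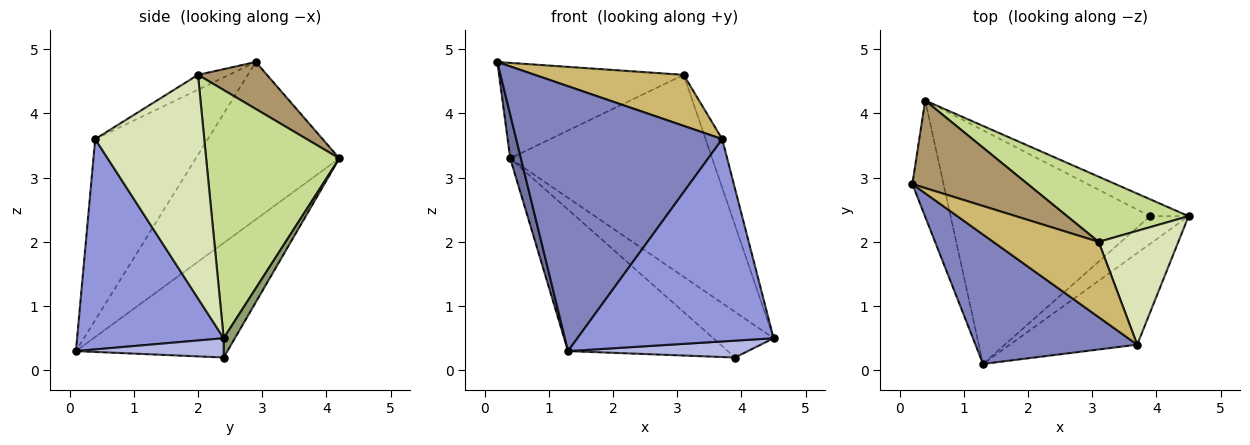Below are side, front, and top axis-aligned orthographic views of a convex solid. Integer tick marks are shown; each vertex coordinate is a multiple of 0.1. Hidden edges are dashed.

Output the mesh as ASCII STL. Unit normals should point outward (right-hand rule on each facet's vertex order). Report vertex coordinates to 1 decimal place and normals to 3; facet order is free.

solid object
 facet normal -0.978 -0.073 -0.194
  outer loop
   vertex 0.4 4.2 3.3
   vertex 1.3 0.1 0.3
   vertex 0.2 2.9 4.8
  endloop
 endfacet
 facet normal -0.441 -0.806 0.394
  outer loop
   vertex 3.7 0.4 3.6
   vertex 0.2 2.9 4.8
   vertex 1.3 0.1 0.3
  endloop
 endfacet
 facet normal 0.563 -0.753 -0.341
  outer loop
   vertex 3.7 0.4 3.6
   vertex 1.3 0.1 0.3
   vertex 4.5 2.4 0.5
  endloop
 endfacet
 facet normal 0.393 -0.478 -0.786
  outer loop
   vertex 3.9 2.4 0.2
   vertex 4.5 2.4 0.5
   vertex 1.3 0.1 0.3
  endloop
 endfacet
 facet normal 0.171 0.924 -0.343
  outer loop
   vertex 3.9 2.4 0.2
   vertex 0.4 4.2 3.3
   vertex 4.5 2.4 0.5
  endloop
 endfacet
 facet normal -0.441 0.465 -0.768
  outer loop
   vertex 3.9 2.4 0.2
   vertex 1.3 0.1 0.3
   vertex 0.4 4.2 3.3
  endloop
 endfacet
 facet normal 0.532 0.806 0.260
  outer loop
   vertex 3.1 2.0 4.6
   vertex 4.5 2.4 0.5
   vertex 0.4 4.2 3.3
  endloop
 endfacet
 facet normal 0.932 0.142 0.332
  outer loop
   vertex 3.1 2.0 4.6
   vertex 3.7 0.4 3.6
   vertex 4.5 2.4 0.5
  endloop
 endfacet
 facet normal 0.266 0.711 0.651
  outer loop
   vertex 3.1 2.0 4.6
   vertex 0.4 4.2 3.3
   vertex 0.2 2.9 4.8
  endloop
 endfacet
 facet normal -0.116 -0.557 0.822
  outer loop
   vertex 3.1 2.0 4.6
   vertex 0.2 2.9 4.8
   vertex 3.7 0.4 3.6
  endloop
 endfacet
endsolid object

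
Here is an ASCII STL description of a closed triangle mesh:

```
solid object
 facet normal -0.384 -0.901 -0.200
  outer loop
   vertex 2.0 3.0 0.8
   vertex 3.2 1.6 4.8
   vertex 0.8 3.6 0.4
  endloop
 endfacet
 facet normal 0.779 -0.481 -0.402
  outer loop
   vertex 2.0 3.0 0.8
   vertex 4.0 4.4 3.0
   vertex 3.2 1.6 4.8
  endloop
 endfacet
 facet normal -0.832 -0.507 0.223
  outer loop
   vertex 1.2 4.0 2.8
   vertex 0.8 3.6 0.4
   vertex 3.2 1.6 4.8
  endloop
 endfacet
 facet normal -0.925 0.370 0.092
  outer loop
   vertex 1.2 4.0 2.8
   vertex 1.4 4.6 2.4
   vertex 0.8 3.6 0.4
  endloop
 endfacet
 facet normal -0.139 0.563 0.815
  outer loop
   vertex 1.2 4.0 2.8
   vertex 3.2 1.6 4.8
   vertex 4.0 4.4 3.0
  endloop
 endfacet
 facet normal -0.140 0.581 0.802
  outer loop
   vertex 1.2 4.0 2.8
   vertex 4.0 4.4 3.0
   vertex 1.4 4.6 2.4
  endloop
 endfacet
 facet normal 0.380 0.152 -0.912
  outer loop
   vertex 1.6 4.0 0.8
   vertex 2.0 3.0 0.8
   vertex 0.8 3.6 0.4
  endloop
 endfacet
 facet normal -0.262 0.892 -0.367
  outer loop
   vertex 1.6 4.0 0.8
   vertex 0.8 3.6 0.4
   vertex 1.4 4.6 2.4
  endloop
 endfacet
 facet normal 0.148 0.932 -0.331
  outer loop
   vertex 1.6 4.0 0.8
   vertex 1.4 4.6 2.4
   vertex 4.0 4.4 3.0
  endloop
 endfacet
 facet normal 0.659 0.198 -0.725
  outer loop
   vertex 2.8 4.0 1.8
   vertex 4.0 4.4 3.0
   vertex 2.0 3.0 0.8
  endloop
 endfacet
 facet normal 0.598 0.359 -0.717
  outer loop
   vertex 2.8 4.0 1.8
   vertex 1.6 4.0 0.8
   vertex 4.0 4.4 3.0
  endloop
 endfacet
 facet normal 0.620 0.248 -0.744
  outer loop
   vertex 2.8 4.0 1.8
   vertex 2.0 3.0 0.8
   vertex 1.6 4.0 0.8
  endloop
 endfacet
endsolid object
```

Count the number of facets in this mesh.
12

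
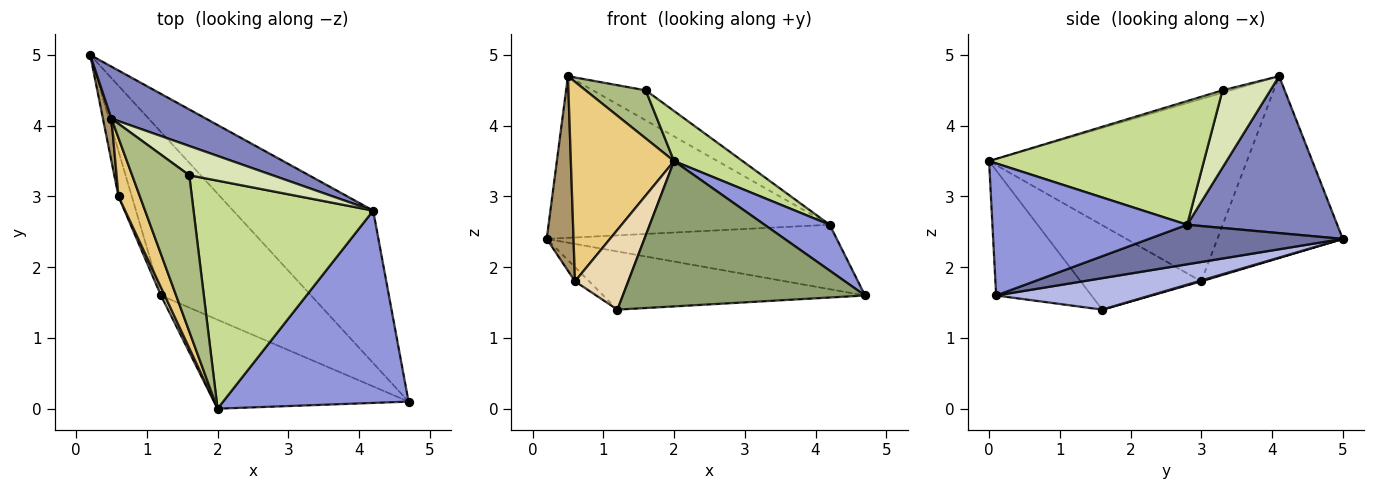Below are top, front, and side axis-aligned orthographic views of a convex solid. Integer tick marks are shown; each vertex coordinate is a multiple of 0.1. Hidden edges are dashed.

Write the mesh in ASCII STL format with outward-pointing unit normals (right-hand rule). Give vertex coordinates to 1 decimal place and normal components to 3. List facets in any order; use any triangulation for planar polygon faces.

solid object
 facet normal 0.252 0.377 -0.891
  outer loop
   vertex 4.2 2.8 2.6
   vertex 4.7 0.1 1.6
   vertex 0.2 5.0 2.4
  endloop
 endfacet
 facet normal 0.453 0.849 0.273
  outer loop
   vertex 4.2 2.8 2.6
   vertex 0.2 5.0 2.4
   vertex 0.5 4.1 4.7
  endloop
 endfacet
 facet normal 0.570 -0.191 0.799
  outer loop
   vertex 4.2 2.8 2.6
   vertex 2.0 0.0 3.5
   vertex 4.7 0.1 1.6
  endloop
 endfacet
 facet normal 0.194 0.329 -0.924
  outer loop
   vertex 1.2 1.6 1.4
   vertex 0.2 5.0 2.4
   vertex 4.7 0.1 1.6
  endloop
 endfacet
 facet normal -0.318 -0.809 -0.495
  outer loop
   vertex 1.2 1.6 1.4
   vertex 4.7 0.1 1.6
   vertex 2.0 0.0 3.5
  endloop
 endfacet
 facet normal -0.040 -0.294 0.955
  outer loop
   vertex 1.6 3.3 4.5
   vertex 0.5 4.1 4.7
   vertex 2.0 0.0 3.5
  endloop
 endfacet
 facet normal 0.558 -0.178 0.810
  outer loop
   vertex 1.6 3.3 4.5
   vertex 2.0 0.0 3.5
   vertex 4.2 2.8 2.6
  endloop
 endfacet
 facet normal 0.544 0.601 0.586
  outer loop
   vertex 1.6 3.3 4.5
   vertex 4.2 2.8 2.6
   vertex 0.5 4.1 4.7
  endloop
 endfacet
 facet normal -0.977 -0.209 0.046
  outer loop
   vertex 0.6 3.0 1.8
   vertex 0.5 4.1 4.7
   vertex 0.2 5.0 2.4
  endloop
 endfacet
 facet normal 0.060 0.298 -0.953
  outer loop
   vertex 0.6 3.0 1.8
   vertex 0.2 5.0 2.4
   vertex 1.2 1.6 1.4
  endloop
 endfacet
 facet normal -0.923 -0.369 0.108
  outer loop
   vertex 0.6 3.0 1.8
   vertex 2.0 0.0 3.5
   vertex 0.5 4.1 4.7
  endloop
 endfacet
 facet normal -0.914 -0.403 0.041
  outer loop
   vertex 0.6 3.0 1.8
   vertex 1.2 1.6 1.4
   vertex 2.0 0.0 3.5
  endloop
 endfacet
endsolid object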